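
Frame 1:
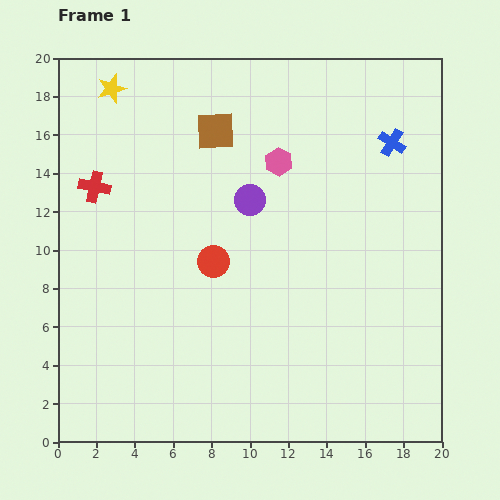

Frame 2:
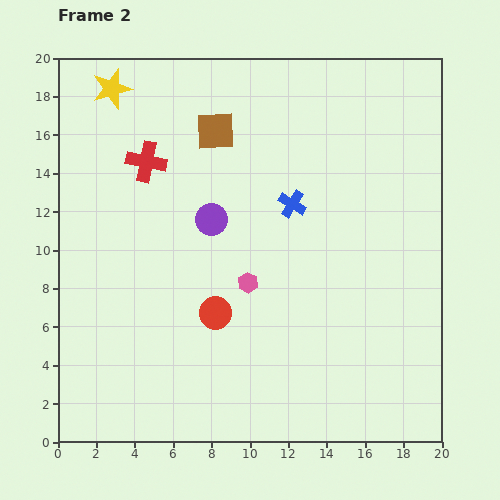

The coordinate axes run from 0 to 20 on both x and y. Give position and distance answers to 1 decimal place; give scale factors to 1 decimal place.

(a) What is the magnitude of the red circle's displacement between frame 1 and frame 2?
2.7

The red circle moved from (8.1, 9.4) to (8.2, 6.7), a distance of √(0.1² + 2.7²) ≈ 2.7.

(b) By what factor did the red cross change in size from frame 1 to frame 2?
1.3×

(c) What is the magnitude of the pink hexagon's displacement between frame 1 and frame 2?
6.5

The pink hexagon moved from (11.5, 14.6) to (9.9, 8.3), a distance of √(1.6² + 6.3²) ≈ 6.5.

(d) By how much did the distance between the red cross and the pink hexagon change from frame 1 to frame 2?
-1.5

Distance in frame 1: 9.7. Distance in frame 2: 8.2.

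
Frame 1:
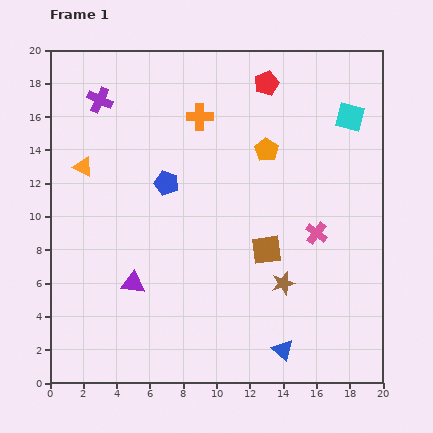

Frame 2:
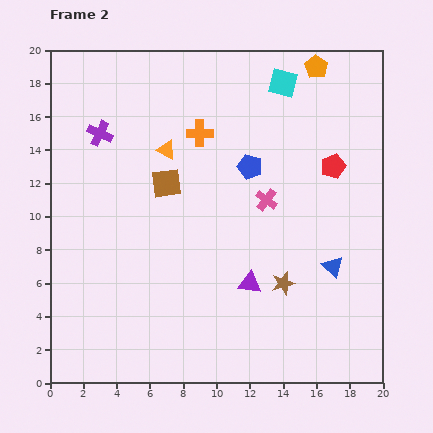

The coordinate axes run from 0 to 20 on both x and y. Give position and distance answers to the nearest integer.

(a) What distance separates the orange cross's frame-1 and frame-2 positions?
1

The orange cross moved from (9, 16) to (9, 15), a distance of √(0² + 1²) ≈ 1.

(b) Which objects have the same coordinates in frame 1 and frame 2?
the brown star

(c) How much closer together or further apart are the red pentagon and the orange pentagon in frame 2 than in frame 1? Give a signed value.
+2

Distance in frame 1: 4. Distance in frame 2: 6.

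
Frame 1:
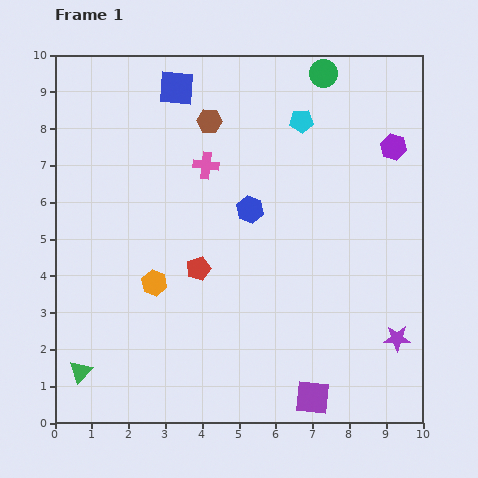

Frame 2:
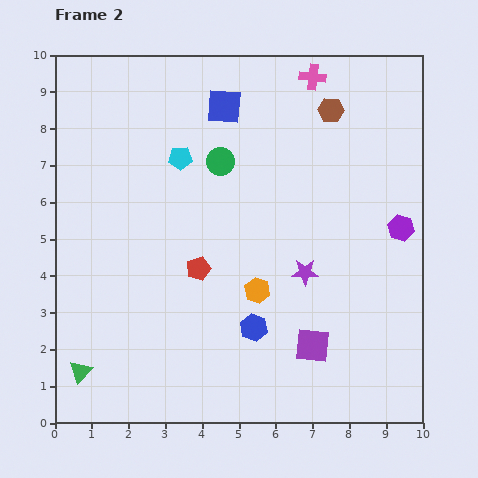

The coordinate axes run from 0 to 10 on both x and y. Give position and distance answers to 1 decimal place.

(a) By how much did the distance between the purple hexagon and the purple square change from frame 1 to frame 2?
-3.1

Distance in frame 1: 7.1. Distance in frame 2: 4.0.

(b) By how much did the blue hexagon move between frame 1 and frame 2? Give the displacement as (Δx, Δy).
(0.1, -3.2)

The blue hexagon was at (5.3, 5.8) in frame 1 and (5.4, 2.6) in frame 2.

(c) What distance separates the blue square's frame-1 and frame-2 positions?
1.4

The blue square moved from (3.3, 9.1) to (4.6, 8.6), a distance of √(1.3² + 0.5²) ≈ 1.4.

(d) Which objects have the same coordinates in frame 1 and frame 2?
the green triangle, the red pentagon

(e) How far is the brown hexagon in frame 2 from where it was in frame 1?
3.3

The brown hexagon moved from (4.2, 8.2) to (7.5, 8.5), a distance of √(3.3² + 0.3²) ≈ 3.3.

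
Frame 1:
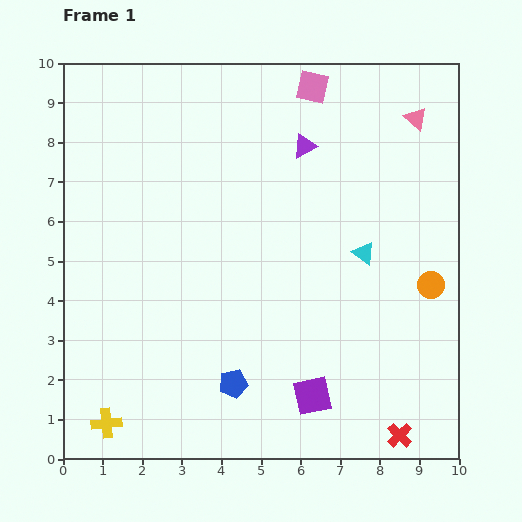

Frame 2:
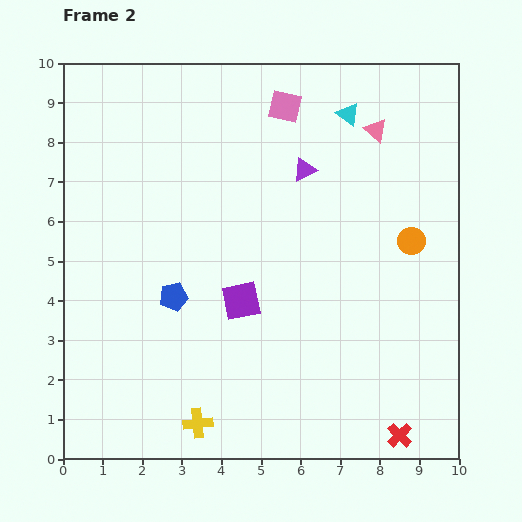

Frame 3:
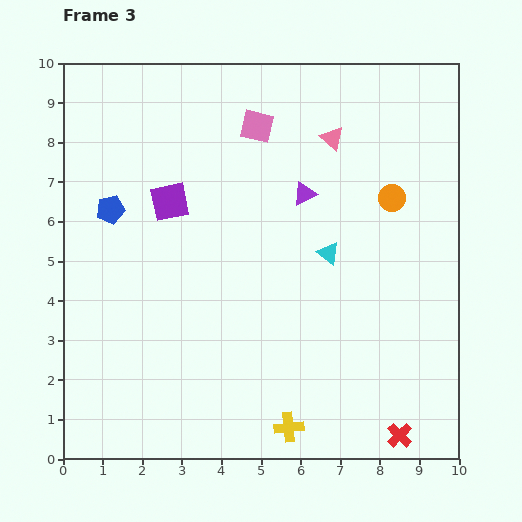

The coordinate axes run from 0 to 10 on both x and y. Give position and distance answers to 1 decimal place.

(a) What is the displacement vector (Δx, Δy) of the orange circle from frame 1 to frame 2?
(-0.5, 1.1)

The orange circle was at (9.3, 4.4) in frame 1 and (8.8, 5.5) in frame 2.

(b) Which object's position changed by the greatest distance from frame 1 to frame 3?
the purple square

(moved 6.1; next 5.4)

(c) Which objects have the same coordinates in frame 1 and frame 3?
the red cross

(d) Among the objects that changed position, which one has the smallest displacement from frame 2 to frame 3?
the purple triangle

(moved 0.6)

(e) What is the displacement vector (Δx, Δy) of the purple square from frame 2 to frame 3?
(-1.8, 2.5)

The purple square was at (4.5, 4.0) in frame 2 and (2.7, 6.5) in frame 3.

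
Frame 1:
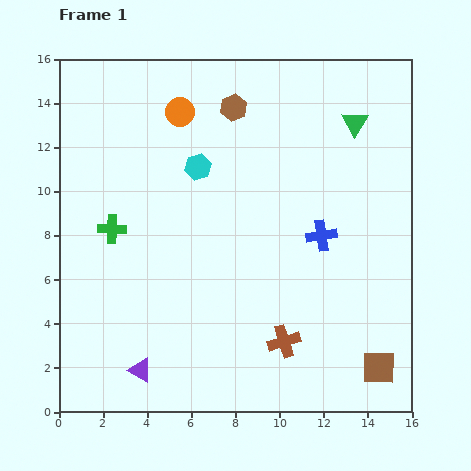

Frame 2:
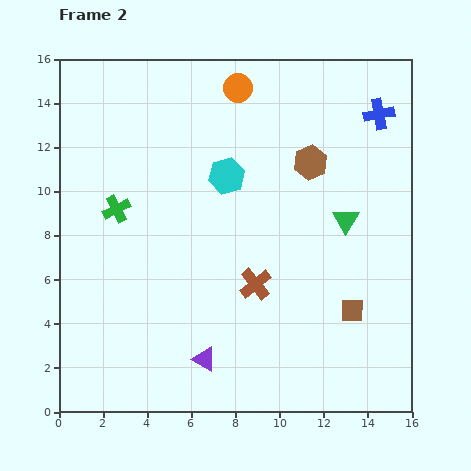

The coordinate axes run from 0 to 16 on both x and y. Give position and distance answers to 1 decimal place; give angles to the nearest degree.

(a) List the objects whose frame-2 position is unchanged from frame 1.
none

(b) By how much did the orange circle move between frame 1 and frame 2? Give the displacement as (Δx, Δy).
(2.6, 1.1)

The orange circle was at (5.5, 13.6) in frame 1 and (8.1, 14.7) in frame 2.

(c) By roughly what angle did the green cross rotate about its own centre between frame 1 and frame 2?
29° counter-clockwise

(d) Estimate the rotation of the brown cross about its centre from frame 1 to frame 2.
22° counter-clockwise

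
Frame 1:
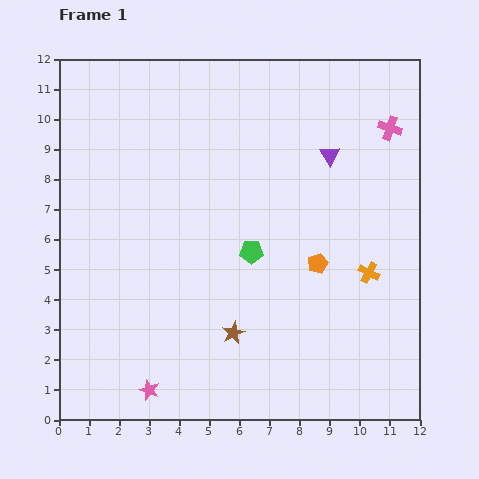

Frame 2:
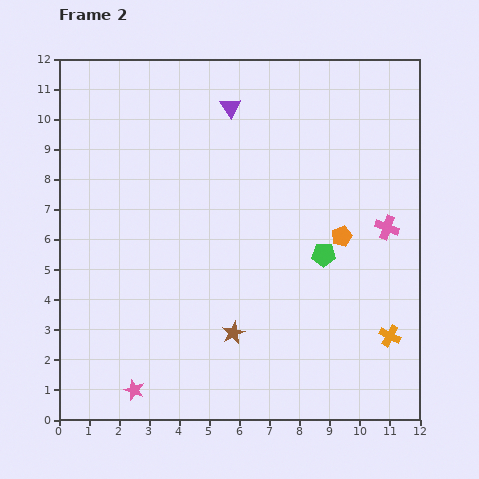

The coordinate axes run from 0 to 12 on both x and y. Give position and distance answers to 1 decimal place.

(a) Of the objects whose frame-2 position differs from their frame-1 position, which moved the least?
the pink star

(moved 0.5)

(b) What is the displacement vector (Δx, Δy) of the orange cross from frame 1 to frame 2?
(0.7, -2.1)

The orange cross was at (10.3, 4.9) in frame 1 and (11.0, 2.8) in frame 2.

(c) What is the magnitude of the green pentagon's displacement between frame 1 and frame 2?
2.4

The green pentagon moved from (6.4, 5.6) to (8.8, 5.5), a distance of √(2.4² + 0.1²) ≈ 2.4.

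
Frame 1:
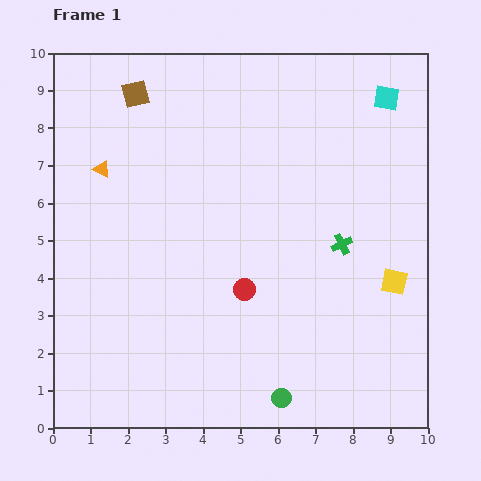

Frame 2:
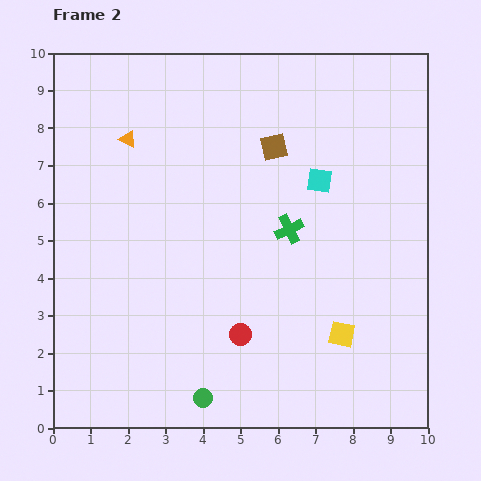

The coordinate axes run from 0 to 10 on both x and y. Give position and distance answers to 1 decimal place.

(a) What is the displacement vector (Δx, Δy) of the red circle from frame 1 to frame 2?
(-0.1, -1.2)

The red circle was at (5.1, 3.7) in frame 1 and (5.0, 2.5) in frame 2.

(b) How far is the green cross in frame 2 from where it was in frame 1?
1.5

The green cross moved from (7.7, 4.9) to (6.3, 5.3), a distance of √(1.4² + 0.4²) ≈ 1.5.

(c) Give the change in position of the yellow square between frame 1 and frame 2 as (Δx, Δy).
(-1.4, -1.4)

The yellow square was at (9.1, 3.9) in frame 1 and (7.7, 2.5) in frame 2.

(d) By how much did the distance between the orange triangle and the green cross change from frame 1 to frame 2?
-1.8

Distance in frame 1: 6.7. Distance in frame 2: 4.9.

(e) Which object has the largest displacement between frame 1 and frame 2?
the brown square

(moved 4.0; next 2.8)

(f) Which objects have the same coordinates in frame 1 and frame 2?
none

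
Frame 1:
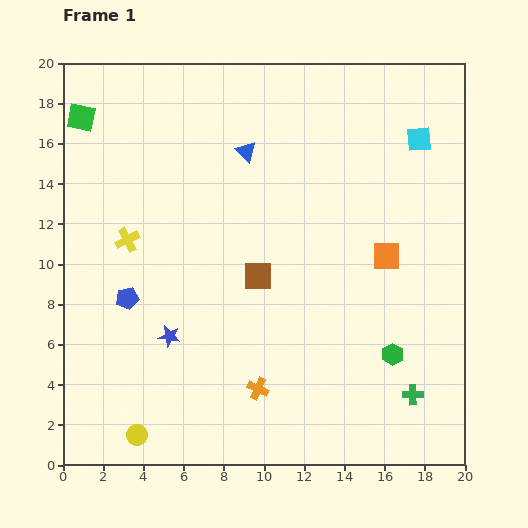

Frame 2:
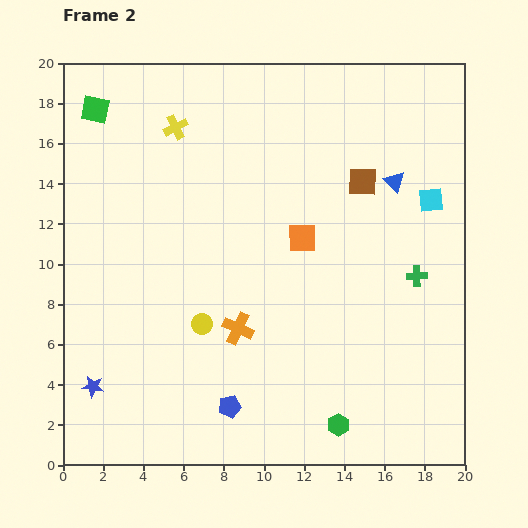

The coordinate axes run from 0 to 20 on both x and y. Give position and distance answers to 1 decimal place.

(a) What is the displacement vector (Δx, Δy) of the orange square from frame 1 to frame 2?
(-4.2, 0.9)

The orange square was at (16.1, 10.4) in frame 1 and (11.9, 11.3) in frame 2.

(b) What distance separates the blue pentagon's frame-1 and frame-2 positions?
7.4

The blue pentagon moved from (3.2, 8.3) to (8.3, 2.9), a distance of √(5.1² + 5.4²) ≈ 7.4.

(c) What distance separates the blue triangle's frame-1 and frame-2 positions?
7.6

The blue triangle moved from (9.1, 15.6) to (16.5, 14.1), a distance of √(7.4² + 1.5²) ≈ 7.6.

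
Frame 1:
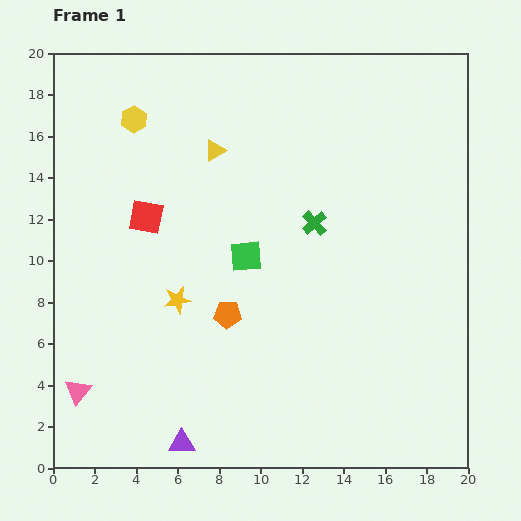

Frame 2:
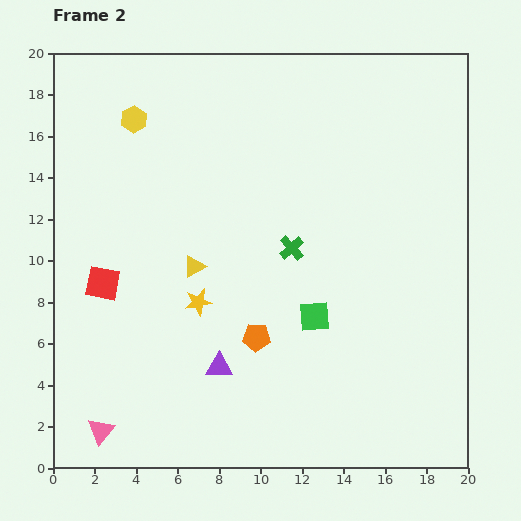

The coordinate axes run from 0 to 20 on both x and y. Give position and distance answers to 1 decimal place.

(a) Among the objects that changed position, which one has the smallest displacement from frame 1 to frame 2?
the yellow star

(moved 1.0)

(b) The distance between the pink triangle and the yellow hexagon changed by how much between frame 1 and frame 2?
+1.7

Distance in frame 1: 13.4. Distance in frame 2: 15.1.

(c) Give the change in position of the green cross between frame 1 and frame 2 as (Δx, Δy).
(-1.1, -1.2)

The green cross was at (12.6, 11.8) in frame 1 and (11.5, 10.6) in frame 2.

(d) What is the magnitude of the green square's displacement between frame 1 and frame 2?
4.4

The green square moved from (9.3, 10.2) to (12.6, 7.3), a distance of √(3.3² + 2.9²) ≈ 4.4.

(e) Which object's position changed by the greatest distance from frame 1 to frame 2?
the yellow triangle

(moved 5.7; next 4.4)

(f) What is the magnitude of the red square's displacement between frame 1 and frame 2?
3.8

The red square moved from (4.5, 12.1) to (2.4, 8.9), a distance of √(2.1² + 3.2²) ≈ 3.8.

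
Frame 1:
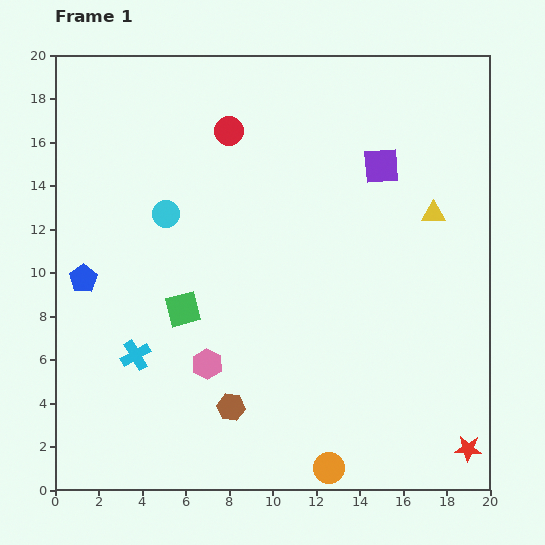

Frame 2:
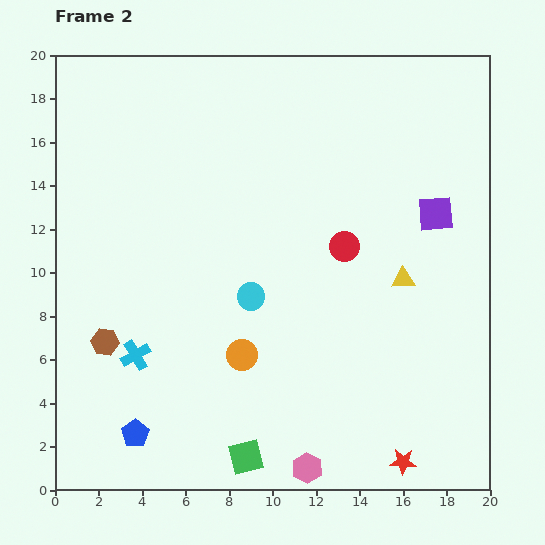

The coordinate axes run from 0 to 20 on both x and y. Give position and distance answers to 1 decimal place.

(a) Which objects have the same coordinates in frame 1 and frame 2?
the cyan cross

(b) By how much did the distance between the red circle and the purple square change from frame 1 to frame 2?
-2.7

Distance in frame 1: 7.2. Distance in frame 2: 4.5.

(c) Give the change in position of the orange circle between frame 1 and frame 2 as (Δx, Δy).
(-4.0, 5.2)

The orange circle was at (12.6, 1.0) in frame 1 and (8.6, 6.2) in frame 2.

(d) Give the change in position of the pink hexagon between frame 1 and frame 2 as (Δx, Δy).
(4.6, -4.8)

The pink hexagon was at (7.0, 5.8) in frame 1 and (11.6, 1.0) in frame 2.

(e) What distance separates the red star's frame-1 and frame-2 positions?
3.1

The red star moved from (19.0, 1.9) to (16.0, 1.3), a distance of √(3.0² + 0.6²) ≈ 3.1.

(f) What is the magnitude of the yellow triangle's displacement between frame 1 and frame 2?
3.3

The yellow triangle moved from (17.4, 12.7) to (16.0, 9.7), a distance of √(1.4² + 3.0²) ≈ 3.3.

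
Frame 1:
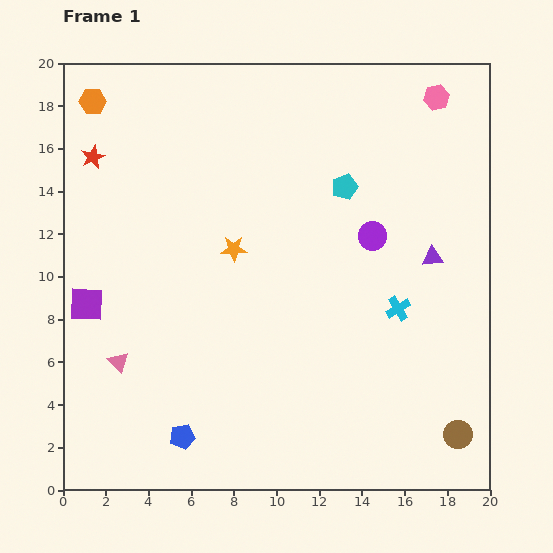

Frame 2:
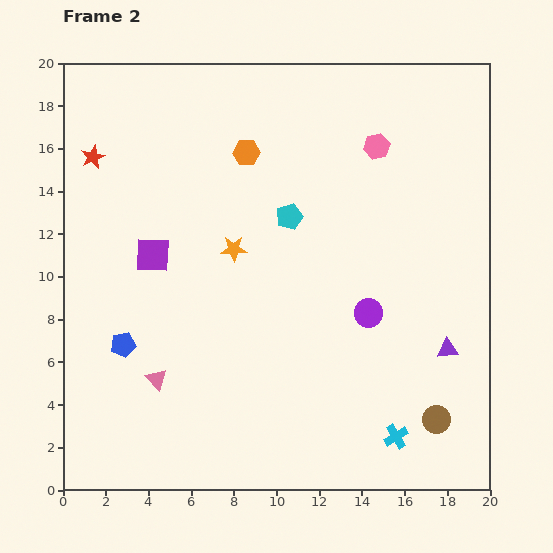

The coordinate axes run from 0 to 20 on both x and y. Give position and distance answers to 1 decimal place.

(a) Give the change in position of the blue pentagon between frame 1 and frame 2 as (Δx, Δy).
(-2.8, 4.3)

The blue pentagon was at (5.6, 2.5) in frame 1 and (2.8, 6.8) in frame 2.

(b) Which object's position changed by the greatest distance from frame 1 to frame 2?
the orange hexagon

(moved 7.6; next 6.0)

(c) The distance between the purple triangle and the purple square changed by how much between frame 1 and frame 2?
-1.8

Distance in frame 1: 16.3. Distance in frame 2: 14.5.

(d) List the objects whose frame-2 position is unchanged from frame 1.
the red star, the orange star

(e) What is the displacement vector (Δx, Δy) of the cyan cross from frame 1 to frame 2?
(-0.1, -6.0)

The cyan cross was at (15.7, 8.5) in frame 1 and (15.6, 2.5) in frame 2.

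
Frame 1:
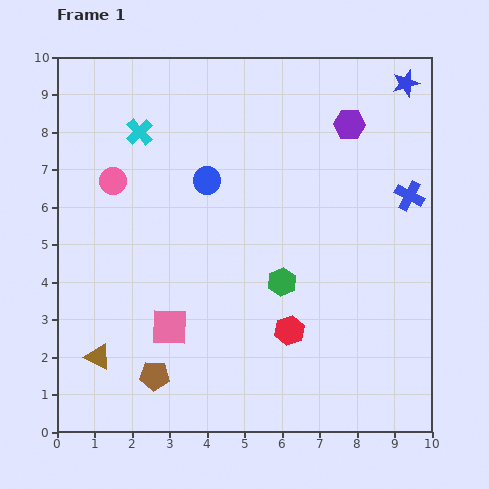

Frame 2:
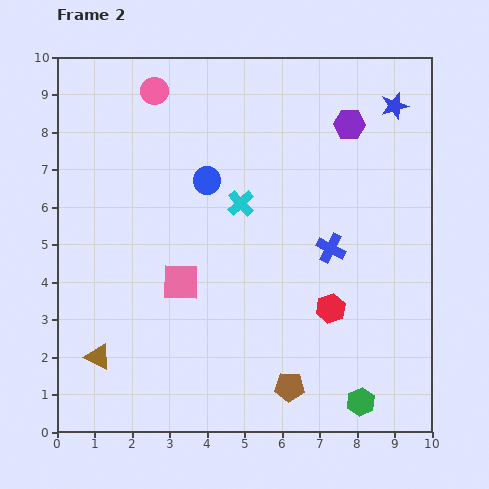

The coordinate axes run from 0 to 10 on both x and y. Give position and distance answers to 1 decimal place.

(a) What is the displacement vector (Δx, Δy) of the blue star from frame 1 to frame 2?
(-0.3, -0.6)

The blue star was at (9.3, 9.3) in frame 1 and (9.0, 8.7) in frame 2.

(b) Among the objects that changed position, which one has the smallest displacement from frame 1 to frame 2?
the blue star

(moved 0.7)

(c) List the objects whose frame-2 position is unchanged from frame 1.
the brown triangle, the blue circle, the purple hexagon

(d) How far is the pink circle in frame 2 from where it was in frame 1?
2.6

The pink circle moved from (1.5, 6.7) to (2.6, 9.1), a distance of √(1.1² + 2.4²) ≈ 2.6.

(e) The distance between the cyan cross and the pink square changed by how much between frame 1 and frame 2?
-2.7

Distance in frame 1: 5.3. Distance in frame 2: 2.6.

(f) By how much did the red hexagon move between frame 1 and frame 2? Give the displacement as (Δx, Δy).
(1.1, 0.6)

The red hexagon was at (6.2, 2.7) in frame 1 and (7.3, 3.3) in frame 2.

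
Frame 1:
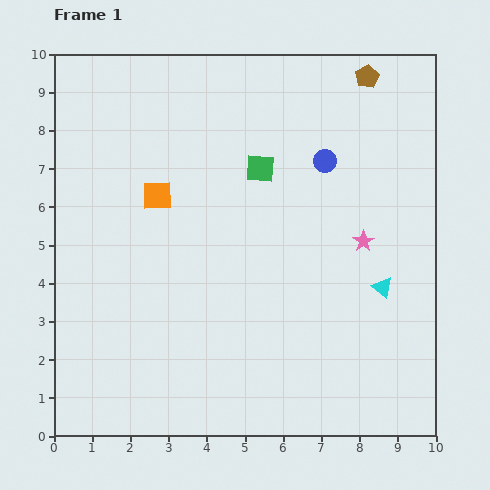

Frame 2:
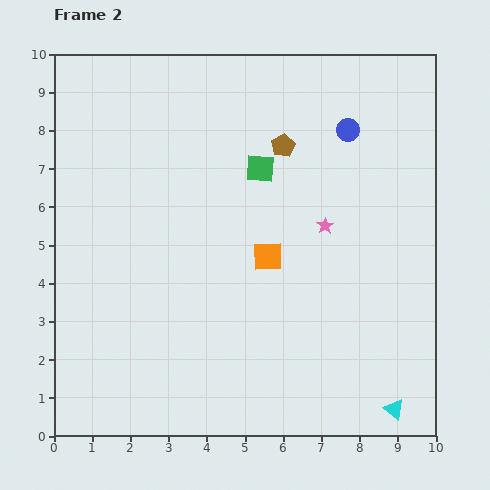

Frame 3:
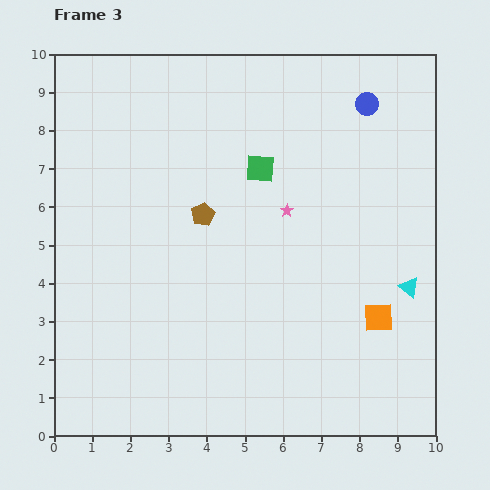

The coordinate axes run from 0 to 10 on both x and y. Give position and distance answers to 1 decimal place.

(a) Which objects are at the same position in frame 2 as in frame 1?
the green square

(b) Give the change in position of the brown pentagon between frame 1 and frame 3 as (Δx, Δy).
(-4.3, -3.6)

The brown pentagon was at (8.2, 9.4) in frame 1 and (3.9, 5.8) in frame 3.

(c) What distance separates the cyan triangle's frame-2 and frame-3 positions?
3.2

The cyan triangle moved from (8.9, 0.7) to (9.3, 3.9), a distance of √(0.4² + 3.2²) ≈ 3.2.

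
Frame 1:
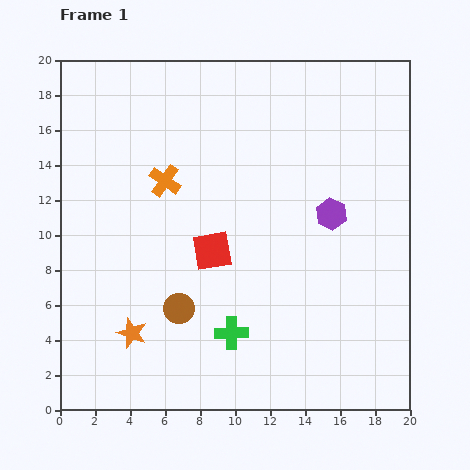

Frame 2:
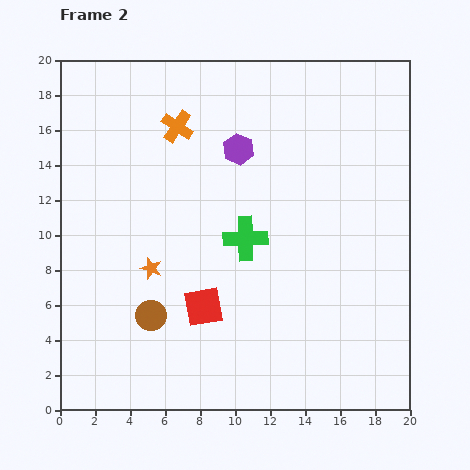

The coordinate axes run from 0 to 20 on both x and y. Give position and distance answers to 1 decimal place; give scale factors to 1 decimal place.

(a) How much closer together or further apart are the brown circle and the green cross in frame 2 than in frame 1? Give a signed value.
+3.7

Distance in frame 1: 3.3. Distance in frame 2: 7.0.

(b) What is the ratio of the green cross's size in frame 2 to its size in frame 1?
1.3×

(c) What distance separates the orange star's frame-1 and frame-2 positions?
3.9

The orange star moved from (4.1, 4.4) to (5.2, 8.1), a distance of √(1.1² + 3.7²) ≈ 3.9.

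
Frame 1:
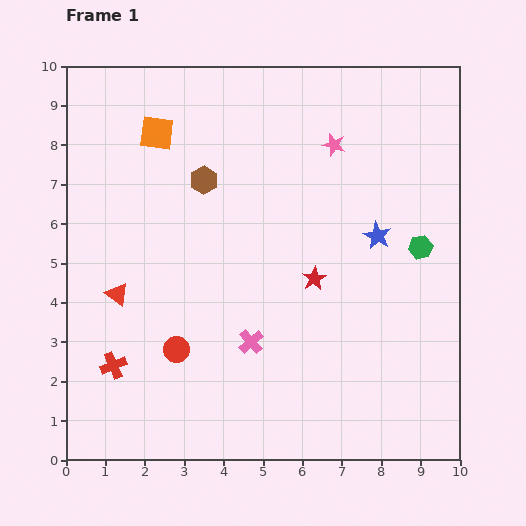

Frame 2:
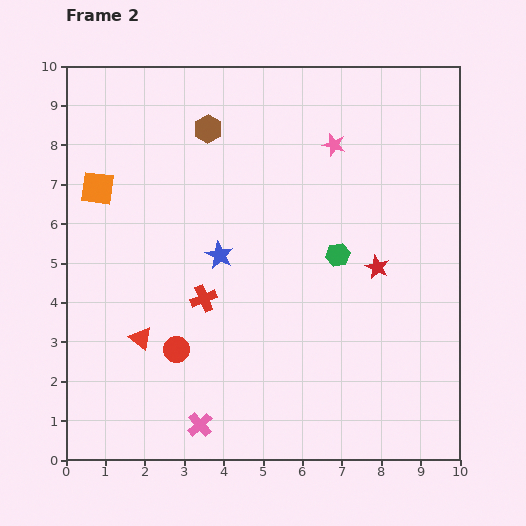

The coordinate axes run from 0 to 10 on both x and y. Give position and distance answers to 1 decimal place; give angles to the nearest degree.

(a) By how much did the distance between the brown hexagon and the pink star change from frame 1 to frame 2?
-0.2

Distance in frame 1: 3.4. Distance in frame 2: 3.2.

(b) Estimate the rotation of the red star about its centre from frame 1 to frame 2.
16° counter-clockwise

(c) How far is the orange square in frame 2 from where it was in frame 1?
2.1

The orange square moved from (2.3, 8.3) to (0.8, 6.9), a distance of √(1.5² + 1.4²) ≈ 2.1.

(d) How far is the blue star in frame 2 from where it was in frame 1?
4.0

The blue star moved from (7.9, 5.7) to (3.9, 5.2), a distance of √(4.0² + 0.5²) ≈ 4.0.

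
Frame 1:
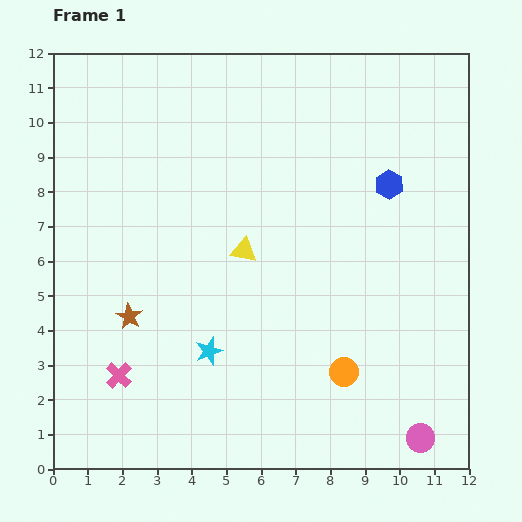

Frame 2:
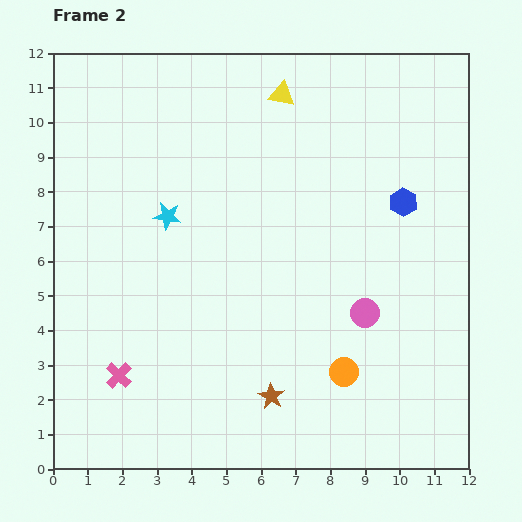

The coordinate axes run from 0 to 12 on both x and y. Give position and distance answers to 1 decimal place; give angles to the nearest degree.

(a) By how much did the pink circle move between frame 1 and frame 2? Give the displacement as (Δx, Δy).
(-1.6, 3.6)

The pink circle was at (10.6, 0.9) in frame 1 and (9.0, 4.5) in frame 2.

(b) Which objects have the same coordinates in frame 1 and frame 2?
the orange circle, the pink cross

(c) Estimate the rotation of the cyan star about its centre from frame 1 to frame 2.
29° clockwise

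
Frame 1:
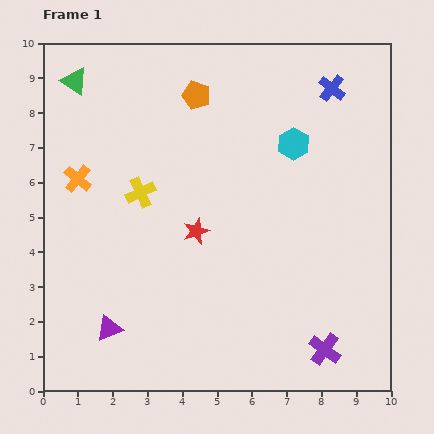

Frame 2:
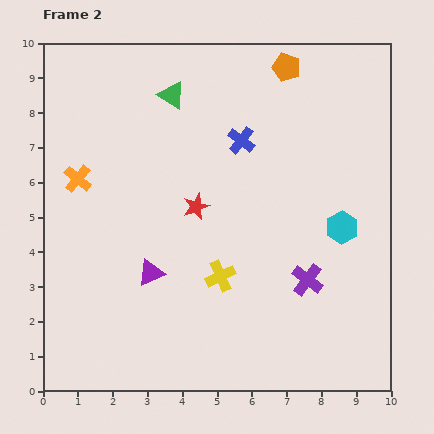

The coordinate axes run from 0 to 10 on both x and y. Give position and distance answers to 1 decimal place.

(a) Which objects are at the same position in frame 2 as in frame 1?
the orange cross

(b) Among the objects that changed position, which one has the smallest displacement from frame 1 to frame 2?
the red star

(moved 0.7)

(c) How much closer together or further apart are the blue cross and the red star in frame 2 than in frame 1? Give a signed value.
-3.4

Distance in frame 1: 5.7. Distance in frame 2: 2.3.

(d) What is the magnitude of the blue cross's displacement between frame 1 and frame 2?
3.0

The blue cross moved from (8.3, 8.7) to (5.7, 7.2), a distance of √(2.6² + 1.5²) ≈ 3.0.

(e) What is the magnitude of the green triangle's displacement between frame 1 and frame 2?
2.8

The green triangle moved from (0.9, 8.9) to (3.7, 8.5), a distance of √(2.8² + 0.4²) ≈ 2.8.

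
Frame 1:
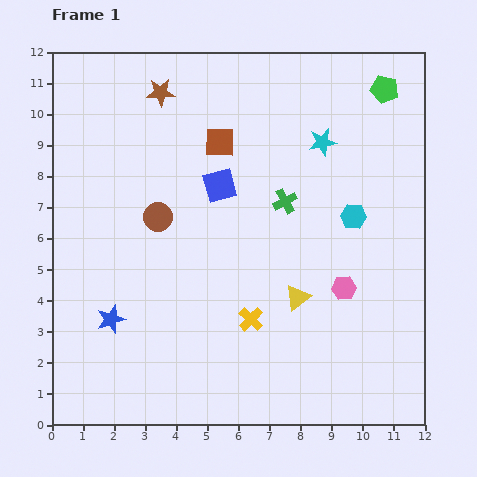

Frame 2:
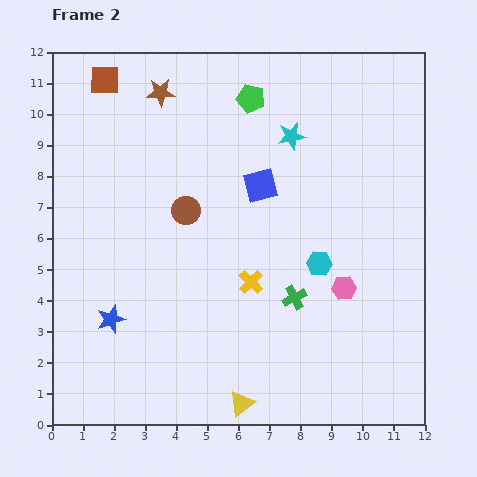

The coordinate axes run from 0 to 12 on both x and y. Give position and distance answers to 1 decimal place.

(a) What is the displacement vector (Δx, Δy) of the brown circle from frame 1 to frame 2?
(0.9, 0.2)

The brown circle was at (3.4, 6.7) in frame 1 and (4.3, 6.9) in frame 2.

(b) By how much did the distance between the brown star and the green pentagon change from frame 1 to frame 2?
-4.3

Distance in frame 1: 7.2. Distance in frame 2: 2.9.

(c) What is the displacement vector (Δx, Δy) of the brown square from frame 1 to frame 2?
(-3.7, 2.0)

The brown square was at (5.4, 9.1) in frame 1 and (1.7, 11.1) in frame 2.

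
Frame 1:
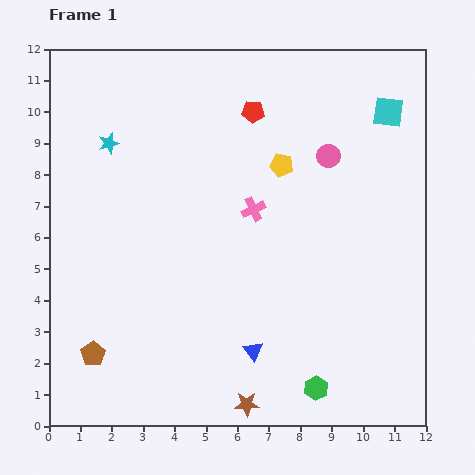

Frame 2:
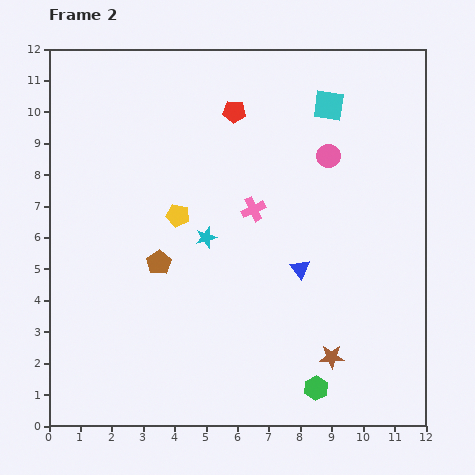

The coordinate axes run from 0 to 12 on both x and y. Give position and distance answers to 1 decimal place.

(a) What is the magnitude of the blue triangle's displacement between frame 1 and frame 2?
3.0

The blue triangle moved from (6.5, 2.4) to (8.0, 5.0), a distance of √(1.5² + 2.6²) ≈ 3.0.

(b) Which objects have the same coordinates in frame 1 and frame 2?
the green hexagon, the pink circle, the pink cross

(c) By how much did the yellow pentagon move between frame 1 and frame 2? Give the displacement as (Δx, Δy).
(-3.3, -1.6)

The yellow pentagon was at (7.4, 8.3) in frame 1 and (4.1, 6.7) in frame 2.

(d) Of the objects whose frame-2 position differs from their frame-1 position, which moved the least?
the red pentagon

(moved 0.6)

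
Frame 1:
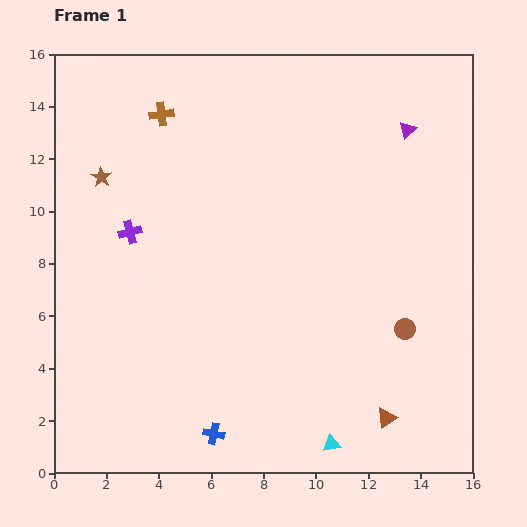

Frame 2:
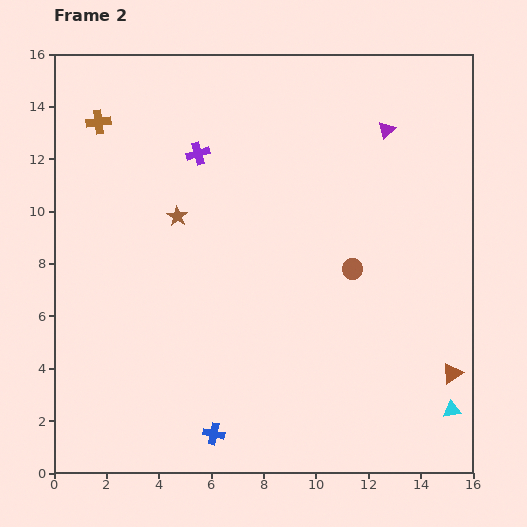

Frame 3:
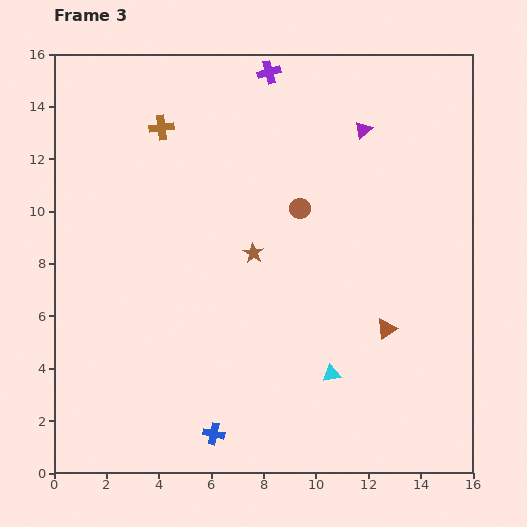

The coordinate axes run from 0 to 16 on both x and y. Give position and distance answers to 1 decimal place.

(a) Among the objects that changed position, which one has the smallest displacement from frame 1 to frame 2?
the purple triangle

(moved 0.8)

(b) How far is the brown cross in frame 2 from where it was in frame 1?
2.4

The brown cross moved from (4.1, 13.7) to (1.7, 13.4), a distance of √(2.4² + 0.3²) ≈ 2.4.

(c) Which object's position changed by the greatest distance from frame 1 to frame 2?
the cyan triangle

(moved 4.8; next 4.0)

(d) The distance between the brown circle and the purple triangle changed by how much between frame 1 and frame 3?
-3.8

Distance in frame 1: 7.6. Distance in frame 3: 3.8.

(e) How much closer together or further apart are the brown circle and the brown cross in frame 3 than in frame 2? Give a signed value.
-5.1

Distance in frame 2: 11.2. Distance in frame 3: 6.1.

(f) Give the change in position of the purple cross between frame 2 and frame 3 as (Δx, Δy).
(2.7, 3.1)

The purple cross was at (5.5, 12.2) in frame 2 and (8.2, 15.3) in frame 3.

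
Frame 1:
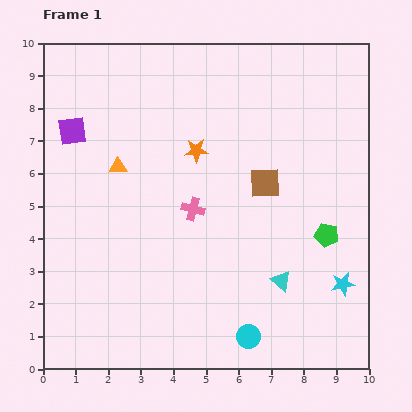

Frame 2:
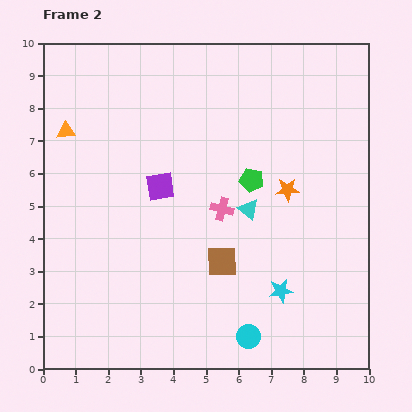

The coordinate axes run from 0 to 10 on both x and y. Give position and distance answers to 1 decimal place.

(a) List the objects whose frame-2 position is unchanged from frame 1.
the cyan circle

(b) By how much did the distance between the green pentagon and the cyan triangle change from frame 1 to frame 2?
-1.1

Distance in frame 1: 2.0. Distance in frame 2: 0.9.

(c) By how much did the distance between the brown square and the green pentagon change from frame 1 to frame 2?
+0.2

Distance in frame 1: 2.5. Distance in frame 2: 2.7.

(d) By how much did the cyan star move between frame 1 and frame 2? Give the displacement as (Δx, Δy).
(-1.9, -0.2)

The cyan star was at (9.2, 2.6) in frame 1 and (7.3, 2.4) in frame 2.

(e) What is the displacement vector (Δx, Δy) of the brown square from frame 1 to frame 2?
(-1.3, -2.4)

The brown square was at (6.8, 5.7) in frame 1 and (5.5, 3.3) in frame 2.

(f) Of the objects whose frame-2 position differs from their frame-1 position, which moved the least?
the pink cross

(moved 0.9)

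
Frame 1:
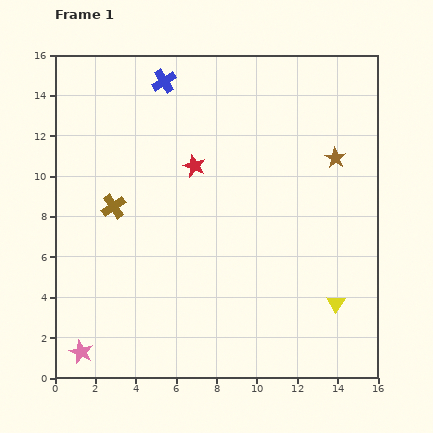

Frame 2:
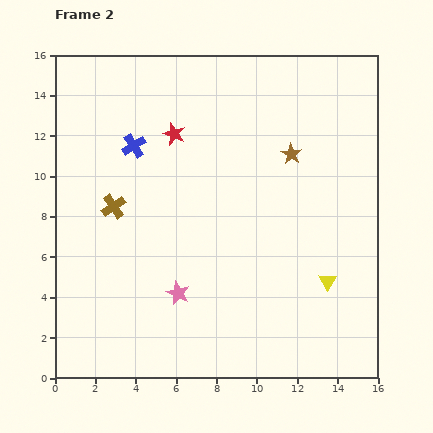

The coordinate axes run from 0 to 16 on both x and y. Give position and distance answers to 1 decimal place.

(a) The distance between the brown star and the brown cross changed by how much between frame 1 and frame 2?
-2.1

Distance in frame 1: 11.3. Distance in frame 2: 9.2.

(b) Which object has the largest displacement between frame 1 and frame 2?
the pink star

(moved 5.6; next 3.5)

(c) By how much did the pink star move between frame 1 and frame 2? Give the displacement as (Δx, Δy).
(4.8, 2.9)

The pink star was at (1.3, 1.3) in frame 1 and (6.1, 4.2) in frame 2.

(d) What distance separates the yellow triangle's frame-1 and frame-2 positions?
1.2

The yellow triangle moved from (13.9, 3.7) to (13.5, 4.8), a distance of √(0.4² + 1.1²) ≈ 1.2.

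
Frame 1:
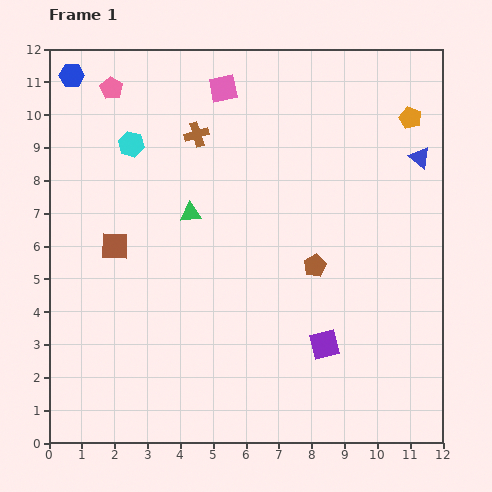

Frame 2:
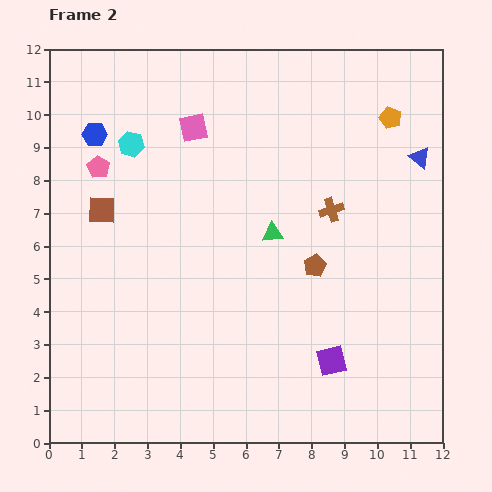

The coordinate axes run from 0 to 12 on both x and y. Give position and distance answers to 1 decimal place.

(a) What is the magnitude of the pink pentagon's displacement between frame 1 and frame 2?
2.4

The pink pentagon moved from (1.9, 10.8) to (1.5, 8.4), a distance of √(0.4² + 2.4²) ≈ 2.4.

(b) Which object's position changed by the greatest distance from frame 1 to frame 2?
the brown cross

(moved 4.7; next 2.6)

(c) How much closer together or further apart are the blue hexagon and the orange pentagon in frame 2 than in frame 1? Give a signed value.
-1.4

Distance in frame 1: 10.4. Distance in frame 2: 9.0.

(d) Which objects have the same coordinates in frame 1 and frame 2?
the cyan hexagon, the blue triangle, the brown pentagon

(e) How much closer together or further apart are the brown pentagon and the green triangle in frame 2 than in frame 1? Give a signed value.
-2.5

Distance in frame 1: 4.1. Distance in frame 2: 1.6.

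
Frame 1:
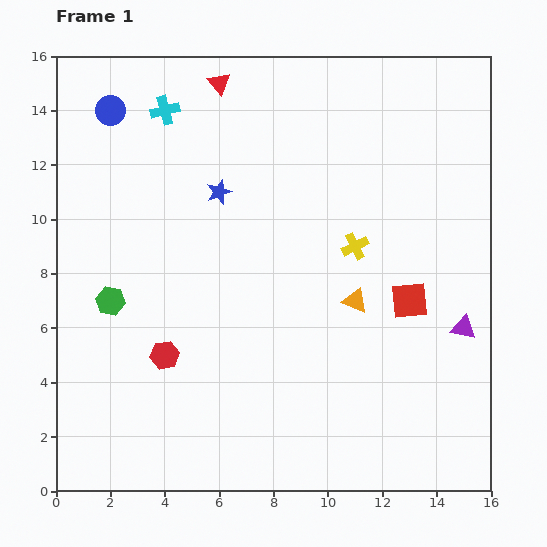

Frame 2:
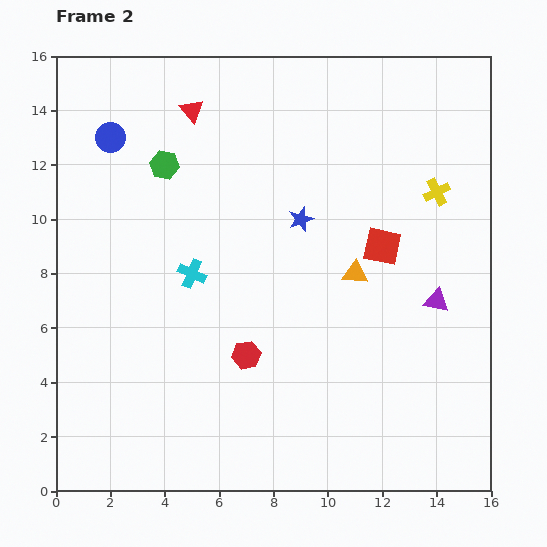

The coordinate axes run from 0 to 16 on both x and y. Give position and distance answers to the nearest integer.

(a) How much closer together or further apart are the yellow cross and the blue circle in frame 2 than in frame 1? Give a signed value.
+2

Distance in frame 1: 10. Distance in frame 2: 12.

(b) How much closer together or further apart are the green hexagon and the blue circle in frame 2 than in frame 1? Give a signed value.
-5

Distance in frame 1: 7. Distance in frame 2: 2.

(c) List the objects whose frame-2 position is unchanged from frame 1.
none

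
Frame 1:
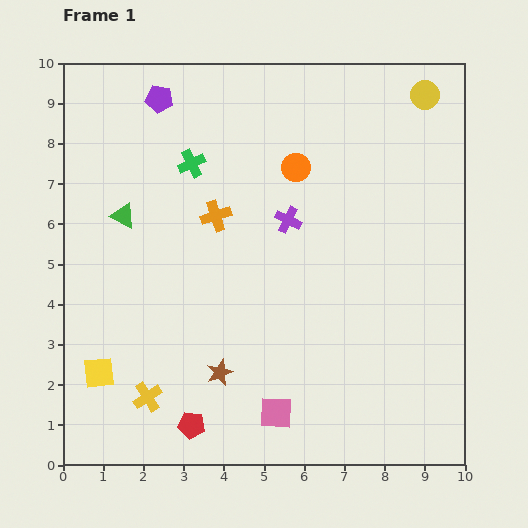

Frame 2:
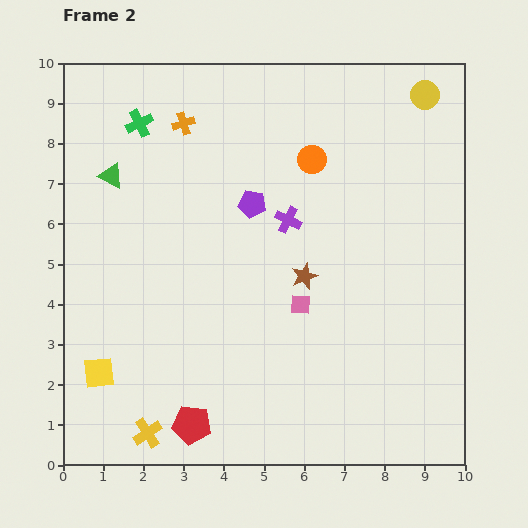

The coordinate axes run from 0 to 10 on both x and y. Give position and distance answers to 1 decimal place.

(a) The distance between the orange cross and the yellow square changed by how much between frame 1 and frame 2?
+1.6

Distance in frame 1: 4.9. Distance in frame 2: 6.5.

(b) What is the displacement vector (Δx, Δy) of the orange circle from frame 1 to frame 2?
(0.4, 0.2)

The orange circle was at (5.8, 7.4) in frame 1 and (6.2, 7.6) in frame 2.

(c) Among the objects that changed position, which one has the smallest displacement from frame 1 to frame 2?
the orange circle

(moved 0.4)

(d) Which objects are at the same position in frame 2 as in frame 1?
the yellow circle, the purple cross, the red pentagon, the yellow square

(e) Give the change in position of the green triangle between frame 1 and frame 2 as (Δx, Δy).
(-0.3, 1.0)

The green triangle was at (1.5, 6.2) in frame 1 and (1.2, 7.2) in frame 2.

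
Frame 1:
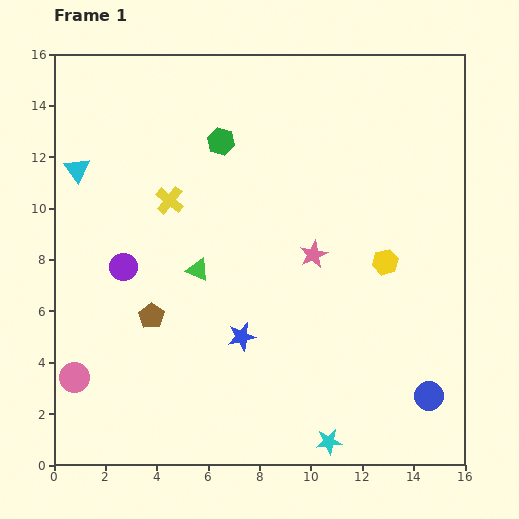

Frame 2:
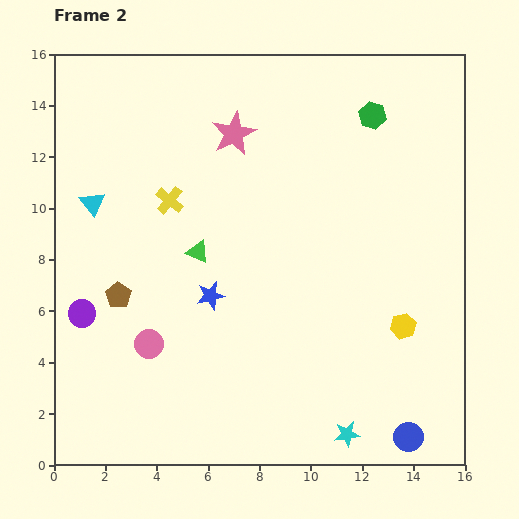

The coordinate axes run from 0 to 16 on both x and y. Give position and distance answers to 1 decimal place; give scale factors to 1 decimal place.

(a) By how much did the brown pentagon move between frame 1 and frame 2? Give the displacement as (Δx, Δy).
(-1.3, 0.8)

The brown pentagon was at (3.8, 5.8) in frame 1 and (2.5, 6.6) in frame 2.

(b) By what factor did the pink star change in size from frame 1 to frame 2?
1.6×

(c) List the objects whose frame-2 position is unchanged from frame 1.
the yellow cross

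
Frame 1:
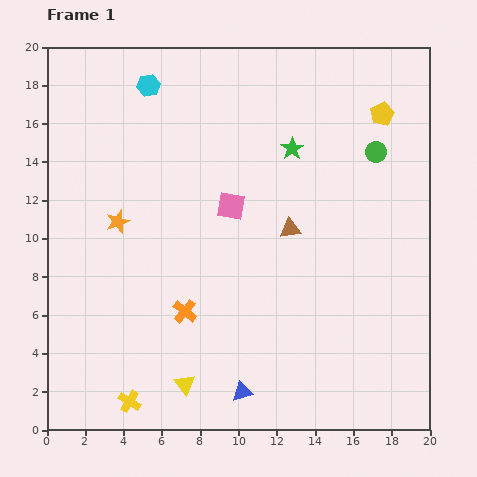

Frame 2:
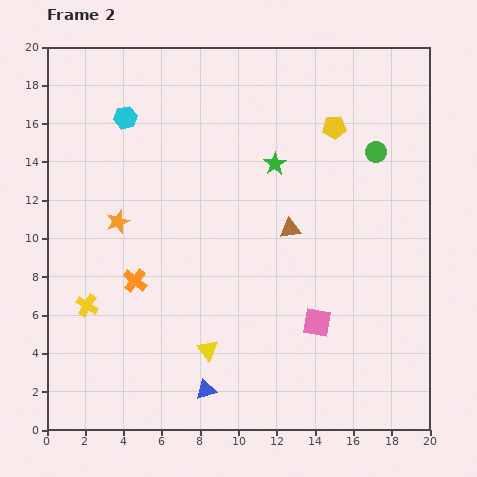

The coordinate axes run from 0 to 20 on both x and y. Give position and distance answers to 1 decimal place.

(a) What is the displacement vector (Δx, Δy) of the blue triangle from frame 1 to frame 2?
(-1.9, 0.1)

The blue triangle was at (10.2, 2.0) in frame 1 and (8.3, 2.1) in frame 2.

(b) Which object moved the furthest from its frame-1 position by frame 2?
the pink square

(moved 7.6; next 5.5)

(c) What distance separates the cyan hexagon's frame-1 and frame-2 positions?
2.1

The cyan hexagon moved from (5.3, 18.0) to (4.1, 16.3), a distance of √(1.2² + 1.7²) ≈ 2.1.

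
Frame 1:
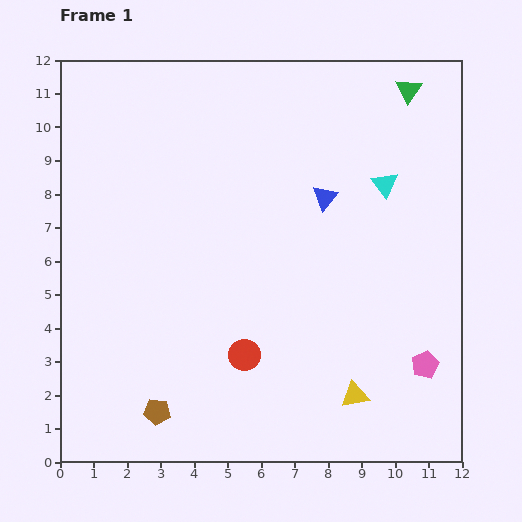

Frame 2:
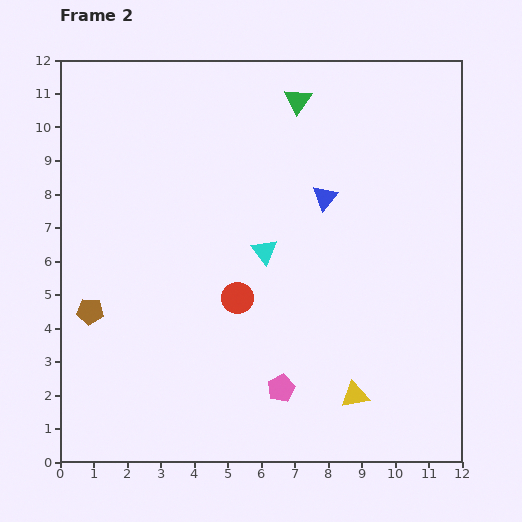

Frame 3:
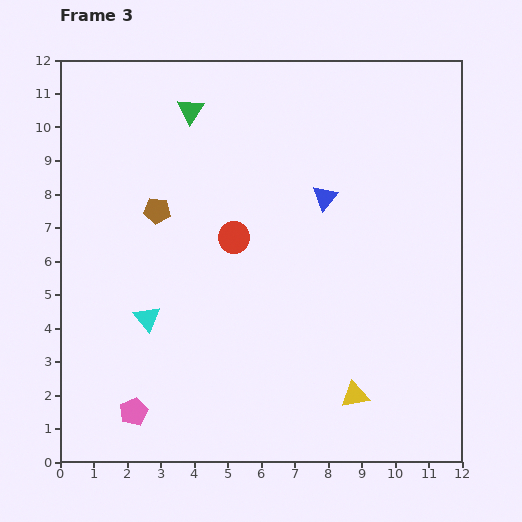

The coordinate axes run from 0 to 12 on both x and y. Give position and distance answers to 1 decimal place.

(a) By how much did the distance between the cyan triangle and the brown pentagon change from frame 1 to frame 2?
-4.1

Distance in frame 1: 9.6. Distance in frame 2: 5.5.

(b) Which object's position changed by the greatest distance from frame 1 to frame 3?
the pink pentagon

(moved 8.8; next 8.1)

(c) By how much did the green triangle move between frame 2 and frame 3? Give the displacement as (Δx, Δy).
(-3.2, -0.3)

The green triangle was at (7.1, 10.8) in frame 2 and (3.9, 10.5) in frame 3.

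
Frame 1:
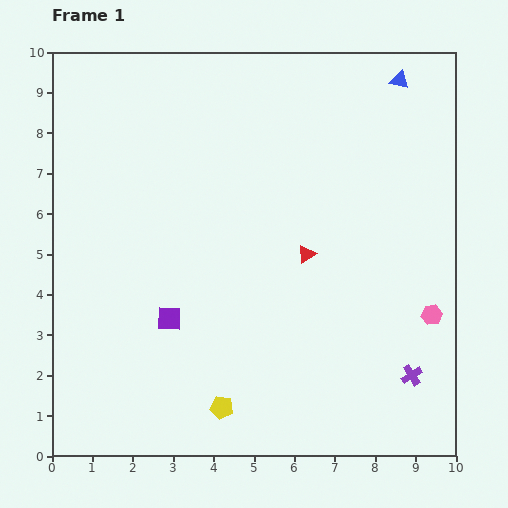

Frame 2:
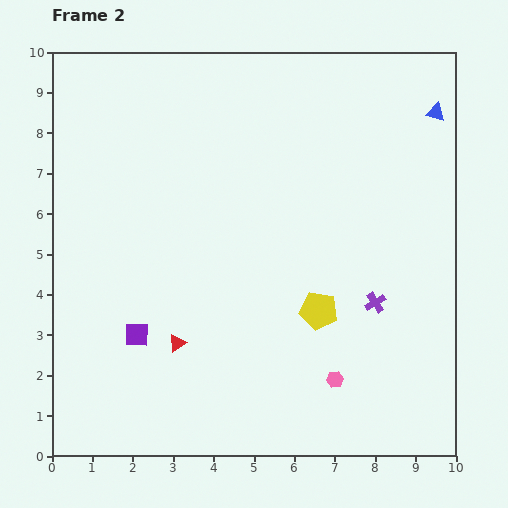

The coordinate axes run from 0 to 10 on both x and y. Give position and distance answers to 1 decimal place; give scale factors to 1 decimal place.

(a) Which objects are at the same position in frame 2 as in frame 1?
none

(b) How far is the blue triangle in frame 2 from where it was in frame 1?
1.2

The blue triangle moved from (8.6, 9.3) to (9.5, 8.5), a distance of √(0.9² + 0.8²) ≈ 1.2.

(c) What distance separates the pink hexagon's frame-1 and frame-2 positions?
2.9

The pink hexagon moved from (9.4, 3.5) to (7.0, 1.9), a distance of √(2.4² + 1.6²) ≈ 2.9.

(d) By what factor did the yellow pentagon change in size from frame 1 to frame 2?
1.6×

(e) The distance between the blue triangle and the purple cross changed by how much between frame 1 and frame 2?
-2.4

Distance in frame 1: 7.3. Distance in frame 2: 4.9.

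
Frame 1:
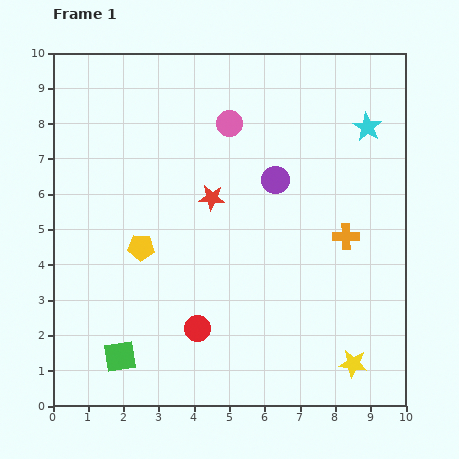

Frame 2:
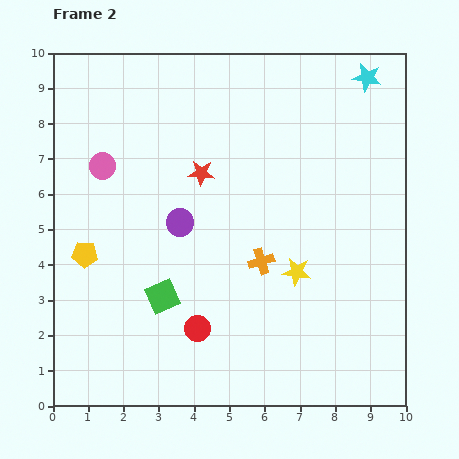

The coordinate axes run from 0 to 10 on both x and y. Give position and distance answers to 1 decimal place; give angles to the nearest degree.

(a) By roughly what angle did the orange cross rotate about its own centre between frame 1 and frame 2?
17° counter-clockwise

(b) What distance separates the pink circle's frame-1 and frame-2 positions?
3.8

The pink circle moved from (5.0, 8.0) to (1.4, 6.8), a distance of √(3.6² + 1.2²) ≈ 3.8.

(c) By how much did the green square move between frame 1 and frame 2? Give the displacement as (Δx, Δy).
(1.2, 1.7)

The green square was at (1.9, 1.4) in frame 1 and (3.1, 3.1) in frame 2.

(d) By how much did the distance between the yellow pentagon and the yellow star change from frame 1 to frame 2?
-0.8

Distance in frame 1: 6.8. Distance in frame 2: 6.0.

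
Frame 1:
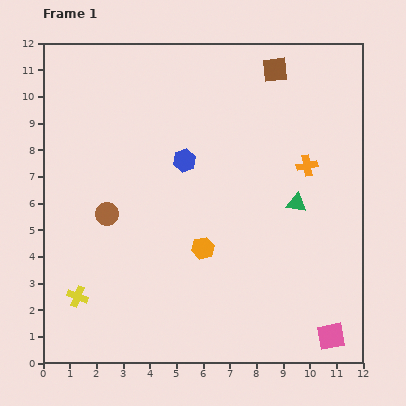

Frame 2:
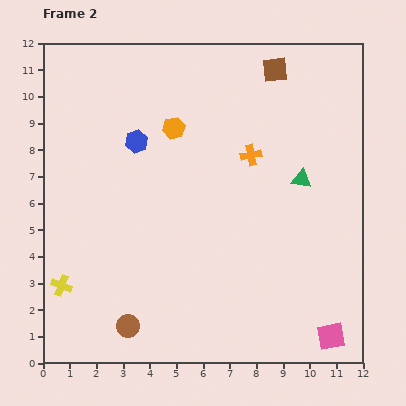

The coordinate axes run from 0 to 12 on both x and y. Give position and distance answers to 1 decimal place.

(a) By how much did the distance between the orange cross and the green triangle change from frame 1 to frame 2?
+0.6

Distance in frame 1: 1.5. Distance in frame 2: 2.1.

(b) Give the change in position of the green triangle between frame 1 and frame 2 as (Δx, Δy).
(0.2, 0.9)

The green triangle was at (9.5, 6.0) in frame 1 and (9.7, 6.9) in frame 2.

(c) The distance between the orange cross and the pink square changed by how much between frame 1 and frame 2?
+0.9

Distance in frame 1: 6.5. Distance in frame 2: 7.4.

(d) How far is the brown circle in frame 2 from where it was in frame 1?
4.3

The brown circle moved from (2.4, 5.6) to (3.2, 1.4), a distance of √(0.8² + 4.2²) ≈ 4.3.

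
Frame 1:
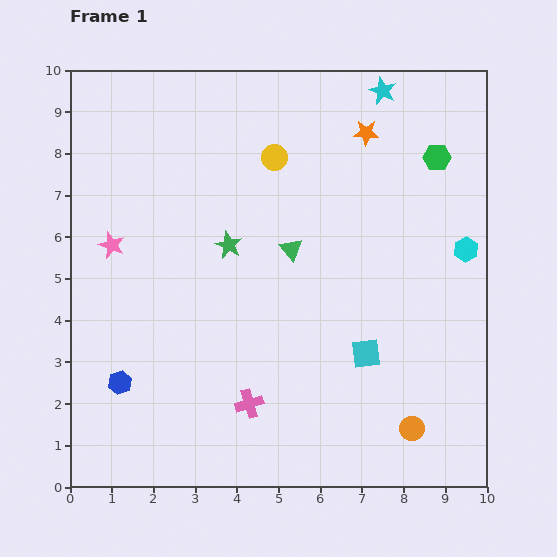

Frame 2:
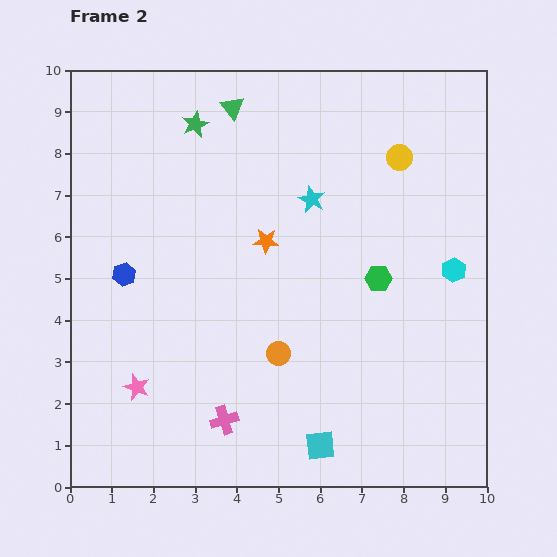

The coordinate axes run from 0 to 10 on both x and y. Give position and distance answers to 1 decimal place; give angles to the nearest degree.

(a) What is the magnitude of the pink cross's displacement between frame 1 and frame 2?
0.7

The pink cross moved from (4.3, 2.0) to (3.7, 1.6), a distance of √(0.6² + 0.4²) ≈ 0.7.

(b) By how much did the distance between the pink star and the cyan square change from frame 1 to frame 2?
-2.0

Distance in frame 1: 6.6. Distance in frame 2: 4.6.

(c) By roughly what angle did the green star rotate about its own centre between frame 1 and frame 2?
21° clockwise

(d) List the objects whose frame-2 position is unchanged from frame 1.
none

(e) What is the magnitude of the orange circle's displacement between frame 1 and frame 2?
3.7

The orange circle moved from (8.2, 1.4) to (5.0, 3.2), a distance of √(3.2² + 1.8²) ≈ 3.7.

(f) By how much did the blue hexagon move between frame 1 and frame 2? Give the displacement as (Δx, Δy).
(0.1, 2.6)

The blue hexagon was at (1.2, 2.5) in frame 1 and (1.3, 5.1) in frame 2.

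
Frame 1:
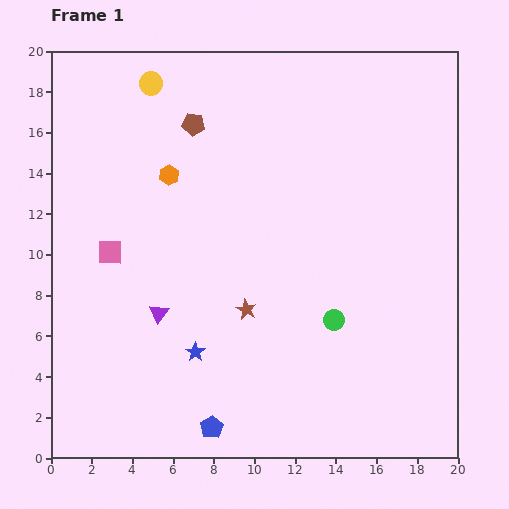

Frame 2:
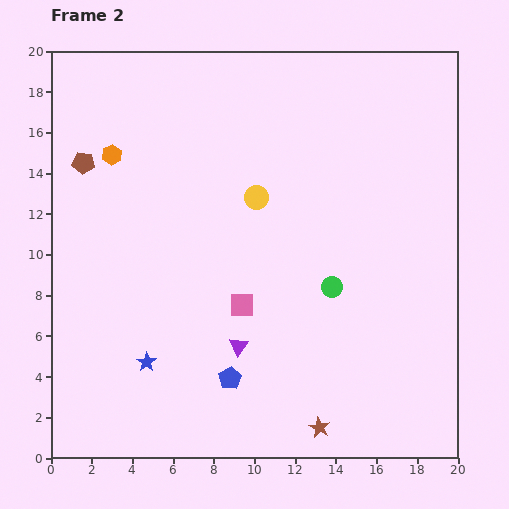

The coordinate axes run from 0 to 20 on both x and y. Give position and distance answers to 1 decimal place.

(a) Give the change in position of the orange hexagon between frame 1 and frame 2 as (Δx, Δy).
(-2.8, 1.0)

The orange hexagon was at (5.8, 13.9) in frame 1 and (3.0, 14.9) in frame 2.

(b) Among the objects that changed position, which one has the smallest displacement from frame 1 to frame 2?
the green circle

(moved 1.6)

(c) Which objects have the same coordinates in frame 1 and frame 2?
none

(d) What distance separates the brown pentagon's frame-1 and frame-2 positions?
5.7

The brown pentagon moved from (7.0, 16.4) to (1.6, 14.5), a distance of √(5.4² + 1.9²) ≈ 5.7.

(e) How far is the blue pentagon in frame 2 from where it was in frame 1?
2.6

The blue pentagon moved from (7.9, 1.5) to (8.8, 3.9), a distance of √(0.9² + 2.4²) ≈ 2.6.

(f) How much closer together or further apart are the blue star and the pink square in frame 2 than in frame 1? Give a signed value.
-1.0

Distance in frame 1: 6.5. Distance in frame 2: 5.5.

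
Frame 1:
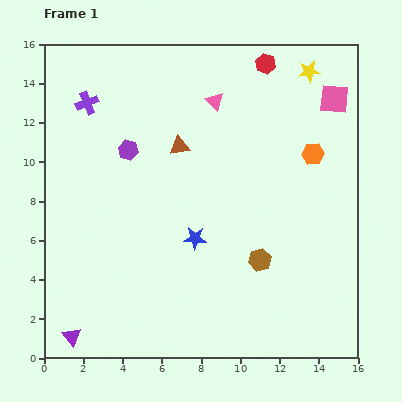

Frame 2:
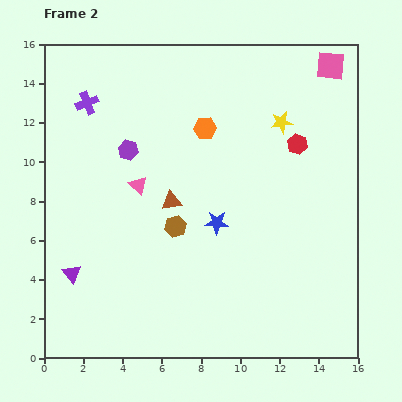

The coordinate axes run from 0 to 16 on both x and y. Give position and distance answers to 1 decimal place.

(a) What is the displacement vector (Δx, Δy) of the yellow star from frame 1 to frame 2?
(-1.4, -2.6)

The yellow star was at (13.5, 14.6) in frame 1 and (12.1, 12.0) in frame 2.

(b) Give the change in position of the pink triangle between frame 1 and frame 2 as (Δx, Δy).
(-3.9, -4.3)

The pink triangle was at (8.7, 13.1) in frame 1 and (4.8, 8.8) in frame 2.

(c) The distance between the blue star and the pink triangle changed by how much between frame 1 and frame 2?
-2.7

Distance in frame 1: 7.1. Distance in frame 2: 4.4.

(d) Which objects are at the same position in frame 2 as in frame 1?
the purple hexagon, the purple cross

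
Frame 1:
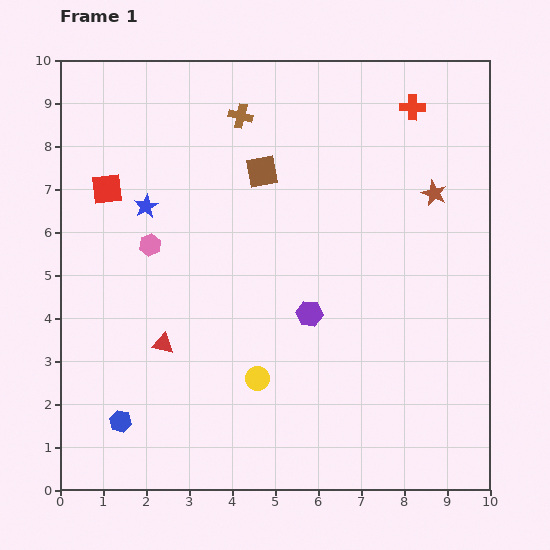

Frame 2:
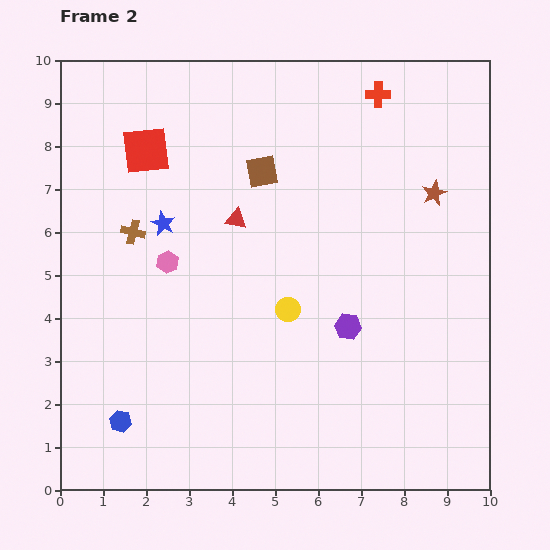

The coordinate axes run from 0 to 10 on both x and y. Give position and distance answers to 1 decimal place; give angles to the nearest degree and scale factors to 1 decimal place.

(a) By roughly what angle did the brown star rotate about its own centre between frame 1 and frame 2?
23° clockwise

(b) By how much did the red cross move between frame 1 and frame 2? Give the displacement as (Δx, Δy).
(-0.8, 0.3)

The red cross was at (8.2, 8.9) in frame 1 and (7.4, 9.2) in frame 2.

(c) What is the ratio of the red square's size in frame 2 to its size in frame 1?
1.5×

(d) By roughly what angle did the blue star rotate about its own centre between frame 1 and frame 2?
17° counter-clockwise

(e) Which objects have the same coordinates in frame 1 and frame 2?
the brown star, the blue hexagon, the brown square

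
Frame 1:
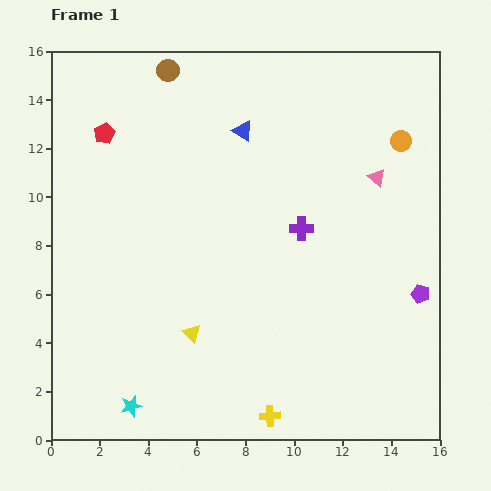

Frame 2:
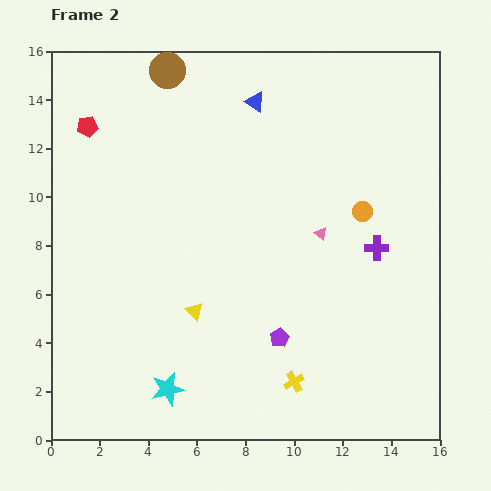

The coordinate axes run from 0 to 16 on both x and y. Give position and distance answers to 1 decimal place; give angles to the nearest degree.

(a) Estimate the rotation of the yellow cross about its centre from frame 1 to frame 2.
27° counter-clockwise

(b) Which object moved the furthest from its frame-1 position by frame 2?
the purple pentagon

(moved 6.1; next 3.3)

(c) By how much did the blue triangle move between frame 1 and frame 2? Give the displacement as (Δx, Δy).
(0.5, 1.2)

The blue triangle was at (7.9, 12.7) in frame 1 and (8.4, 13.9) in frame 2.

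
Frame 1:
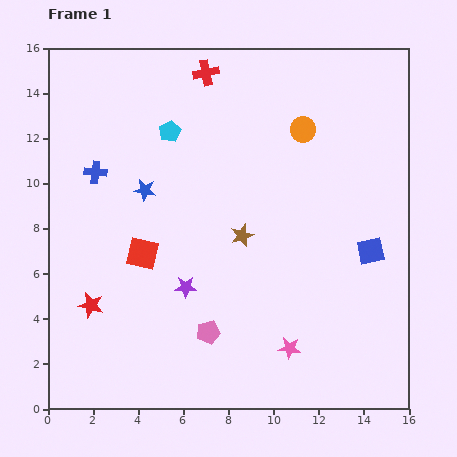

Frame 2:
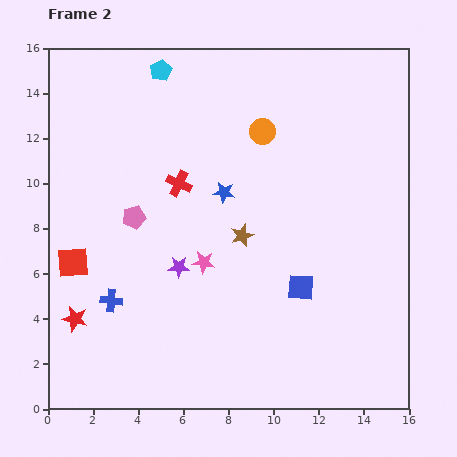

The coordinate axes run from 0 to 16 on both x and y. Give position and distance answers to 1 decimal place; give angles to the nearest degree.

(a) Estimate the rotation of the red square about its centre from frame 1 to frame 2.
17° counter-clockwise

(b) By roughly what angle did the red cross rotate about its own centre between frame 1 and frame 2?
37° clockwise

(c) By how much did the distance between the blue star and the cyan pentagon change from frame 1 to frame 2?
+3.3

Distance in frame 1: 2.8. Distance in frame 2: 6.1.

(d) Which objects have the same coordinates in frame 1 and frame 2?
the brown star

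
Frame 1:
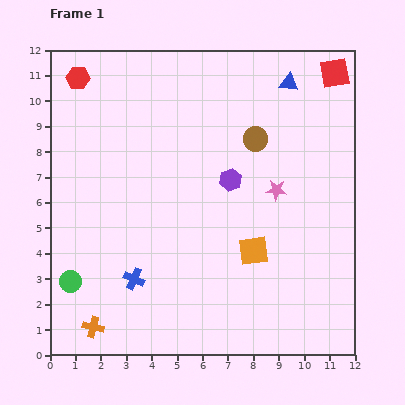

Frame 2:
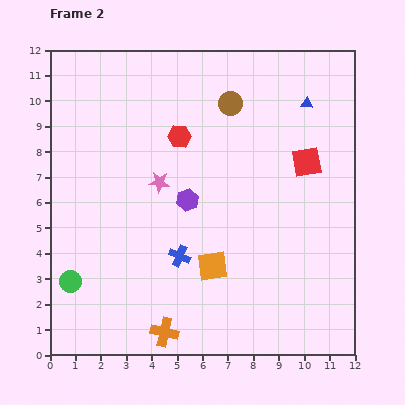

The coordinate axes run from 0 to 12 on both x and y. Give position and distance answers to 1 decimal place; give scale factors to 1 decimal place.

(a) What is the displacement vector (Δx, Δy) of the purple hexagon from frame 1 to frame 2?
(-1.7, -0.8)

The purple hexagon was at (7.1, 6.9) in frame 1 and (5.4, 6.1) in frame 2.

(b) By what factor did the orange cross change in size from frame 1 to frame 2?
1.3×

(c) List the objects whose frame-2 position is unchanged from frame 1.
the green circle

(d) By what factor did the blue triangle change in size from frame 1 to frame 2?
0.6×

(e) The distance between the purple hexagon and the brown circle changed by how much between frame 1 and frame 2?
+2.3

Distance in frame 1: 1.9. Distance in frame 2: 4.2.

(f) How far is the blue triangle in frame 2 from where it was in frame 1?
1.1

The blue triangle moved from (9.4, 10.7) to (10.1, 9.9), a distance of √(0.7² + 0.8²) ≈ 1.1.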